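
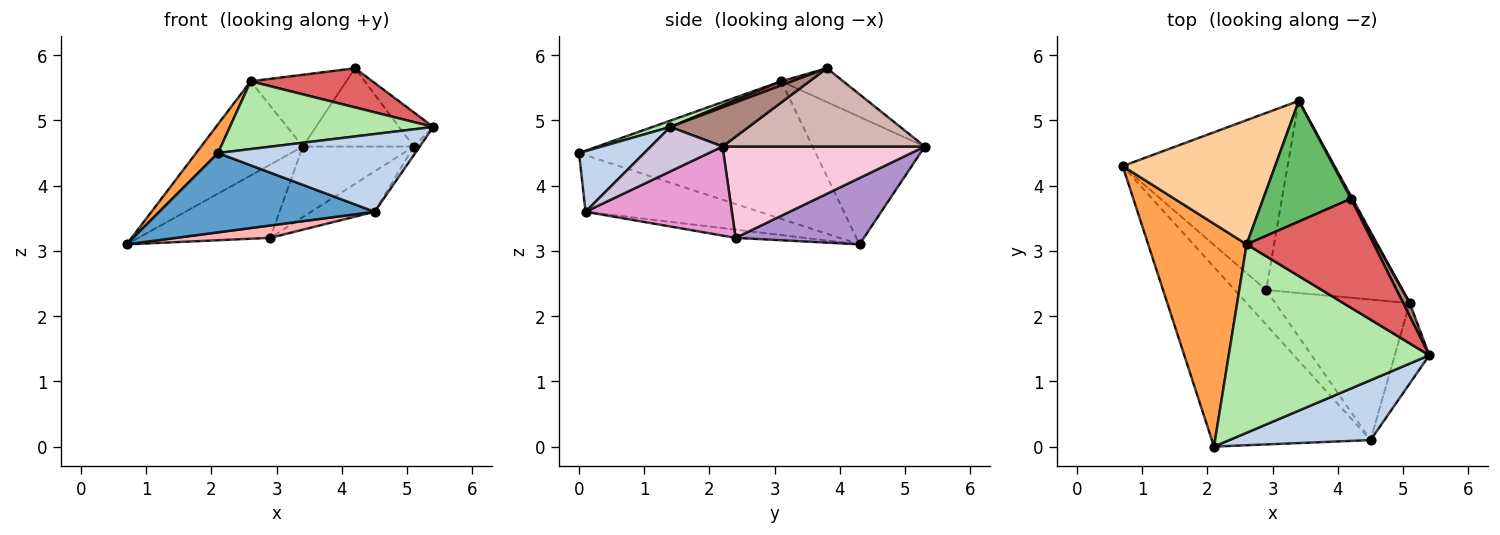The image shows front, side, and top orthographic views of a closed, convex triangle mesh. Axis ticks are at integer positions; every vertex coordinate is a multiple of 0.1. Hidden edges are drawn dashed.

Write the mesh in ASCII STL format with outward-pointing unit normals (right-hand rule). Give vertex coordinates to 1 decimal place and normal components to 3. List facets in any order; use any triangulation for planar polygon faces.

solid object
 facet normal -0.310 -0.384 -0.870
  outer loop
   vertex 4.5 0.1 3.6
   vertex 2.1 0.0 4.5
   vertex 0.7 4.3 3.1
  endloop
 endfacet
 facet normal 0.253 -0.766 0.591
  outer loop
   vertex 4.5 0.1 3.6
   vertex 5.4 1.4 4.9
   vertex 2.1 0.0 4.5
  endloop
 endfacet
 facet normal -0.811 -0.075 0.580
  outer loop
   vertex 2.6 3.1 5.6
   vertex 0.7 4.3 3.1
   vertex 2.1 0.0 4.5
  endloop
 endfacet
 facet normal -0.555 0.503 0.663
  outer loop
   vertex 2.6 3.1 5.6
   vertex 3.4 5.3 4.6
   vertex 0.7 4.3 3.1
  endloop
 endfacet
 facet normal -0.314 0.485 0.816
  outer loop
   vertex 2.6 3.1 5.6
   vertex 4.2 3.8 5.8
   vertex 3.4 5.3 4.6
  endloop
 endfacet
 facet normal 0.030 -0.339 0.941
  outer loop
   vertex 2.6 3.1 5.6
   vertex 2.1 0.0 4.5
   vertex 5.4 1.4 4.9
  endloop
 endfacet
 facet normal 0.030 -0.338 0.941
  outer loop
   vertex 2.6 3.1 5.6
   vertex 5.4 1.4 4.9
   vertex 4.2 3.8 5.8
  endloop
 endfacet
 facet normal -0.240 -0.326 -0.914
  outer loop
   vertex 2.9 2.4 3.2
   vertex 4.5 0.1 3.6
   vertex 0.7 4.3 3.1
  endloop
 endfacet
 facet normal 0.349 0.358 -0.866
  outer loop
   vertex 2.9 2.4 3.2
   vertex 0.7 4.3 3.1
   vertex 3.4 5.3 4.6
  endloop
 endfacet
 facet normal 0.788 0.066 -0.612
  outer loop
   vertex 5.1 2.2 4.6
   vertex 5.4 1.4 4.9
   vertex 4.5 0.1 3.6
  endloop
 endfacet
 facet normal 0.906 0.396 0.151
  outer loop
   vertex 5.1 2.2 4.6
   vertex 4.2 3.8 5.8
   vertex 5.4 1.4 4.9
  endloop
 endfacet
 facet normal 0.877 0.481 0.016
  outer loop
   vertex 5.1 2.2 4.6
   vertex 3.4 5.3 4.6
   vertex 4.2 3.8 5.8
  endloop
 endfacet
 facet normal 0.537 0.233 -0.811
  outer loop
   vertex 5.1 2.2 4.6
   vertex 4.5 0.1 3.6
   vertex 2.9 2.4 3.2
  endloop
 endfacet
 facet normal 0.532 0.292 -0.795
  outer loop
   vertex 5.1 2.2 4.6
   vertex 2.9 2.4 3.2
   vertex 3.4 5.3 4.6
  endloop
 endfacet
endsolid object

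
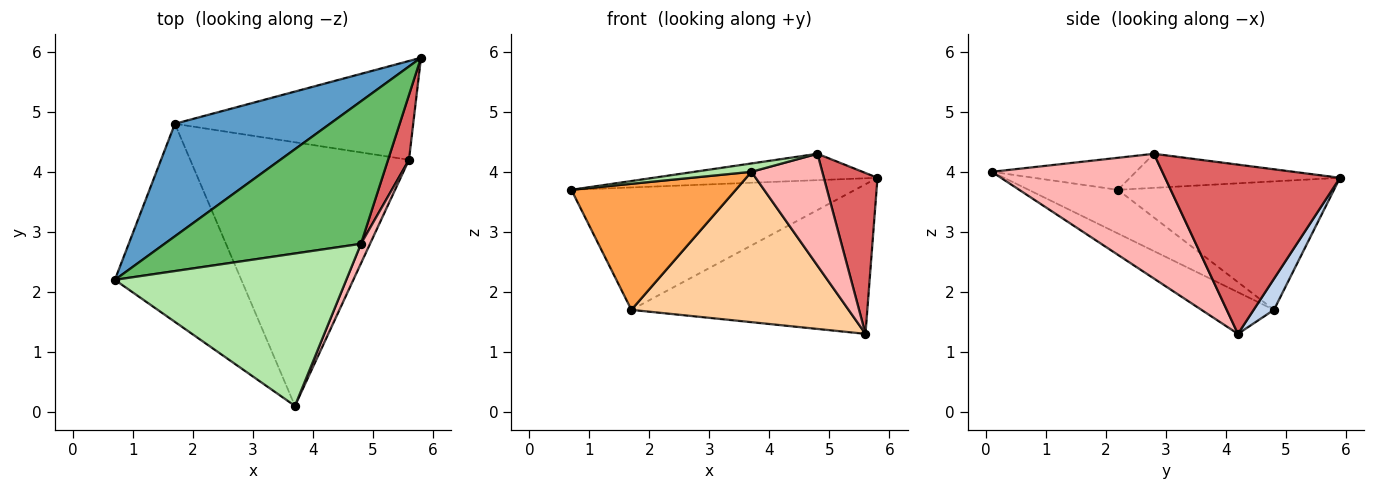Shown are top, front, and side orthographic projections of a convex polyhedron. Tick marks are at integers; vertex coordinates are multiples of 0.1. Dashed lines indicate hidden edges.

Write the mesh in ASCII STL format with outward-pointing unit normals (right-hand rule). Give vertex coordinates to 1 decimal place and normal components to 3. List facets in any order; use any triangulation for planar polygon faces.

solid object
 facet normal -0.489 0.642 0.590
  outer loop
   vertex 1.7 4.8 1.7
   vertex 0.7 2.2 3.7
   vertex 5.8 5.9 3.9
  endloop
 endfacet
 facet normal 0.072 0.832 -0.550
  outer loop
   vertex 1.7 4.8 1.7
   vertex 5.8 5.9 3.9
   vertex 5.6 4.2 1.3
  endloop
 endfacet
 facet normal -0.280 -0.515 -0.810
  outer loop
   vertex 1.7 4.8 1.7
   vertex 3.7 0.1 4.0
   vertex 0.7 2.2 3.7
  endloop
 endfacet
 facet normal -0.163 -0.489 -0.857
  outer loop
   vertex 1.7 4.8 1.7
   vertex 5.6 4.2 1.3
   vertex 3.7 0.1 4.0
  endloop
 endfacet
 facet normal -0.168 0.179 0.969
  outer loop
   vertex 4.8 2.8 4.3
   vertex 5.8 5.9 3.9
   vertex 0.7 2.2 3.7
  endloop
 endfacet
 facet normal -0.137 -0.054 0.989
  outer loop
   vertex 4.8 2.8 4.3
   vertex 0.7 2.2 3.7
   vertex 3.7 0.1 4.0
  endloop
 endfacet
 facet normal 0.949 -0.291 0.117
  outer loop
   vertex 4.8 2.8 4.3
   vertex 5.6 4.2 1.3
   vertex 5.8 5.9 3.9
  endloop
 endfacet
 facet normal 0.921 -0.383 0.067
  outer loop
   vertex 4.8 2.8 4.3
   vertex 3.7 0.1 4.0
   vertex 5.6 4.2 1.3
  endloop
 endfacet
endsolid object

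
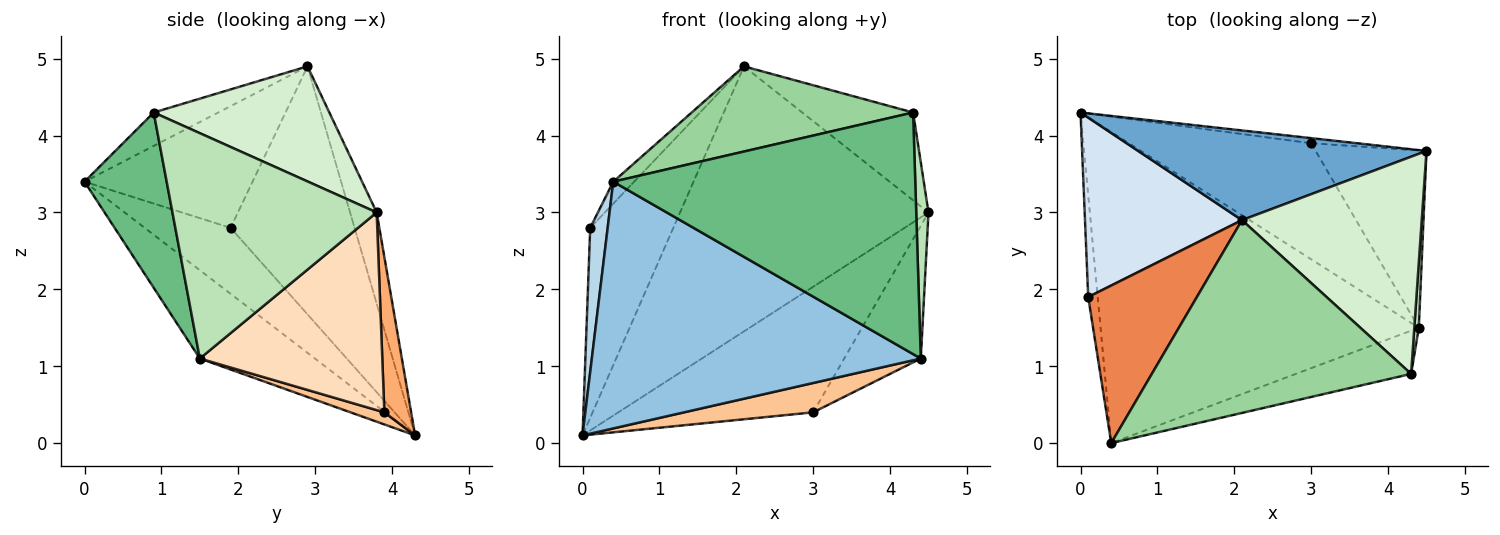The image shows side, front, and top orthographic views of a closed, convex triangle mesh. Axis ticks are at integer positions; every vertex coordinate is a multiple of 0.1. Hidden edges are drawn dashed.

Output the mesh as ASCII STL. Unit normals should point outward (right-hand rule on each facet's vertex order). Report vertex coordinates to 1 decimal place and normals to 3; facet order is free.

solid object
 facet normal -0.101 0.942 0.319
  outer loop
   vertex 2.1 2.9 4.9
   vertex 4.5 3.8 3.0
   vertex 0.0 4.3 0.1
  endloop
 endfacet
 facet normal -0.212 -0.607 -0.766
  outer loop
   vertex 4.4 1.5 1.1
   vertex 0.4 0.0 3.4
   vertex 0.0 4.3 0.1
  endloop
 endfacet
 facet normal -0.970 -0.197 -0.139
  outer loop
   vertex 0.1 1.9 2.8
   vertex 0.0 4.3 0.1
   vertex 0.4 0.0 3.4
  endloop
 endfacet
 facet normal -0.735 0.493 0.465
  outer loop
   vertex 0.1 1.9 2.8
   vertex 2.1 2.9 4.9
   vertex 0.0 4.3 0.1
  endloop
 endfacet
 facet normal -0.743 0.092 0.663
  outer loop
   vertex 0.1 1.9 2.8
   vertex 0.4 0.0 3.4
   vertex 2.1 2.9 4.9
  endloop
 endfacet
 facet normal 0.136 0.990 -0.040
  outer loop
   vertex 3.0 3.9 0.4
   vertex 0.0 4.3 0.1
   vertex 4.5 3.8 3.0
  endloop
 endfacet
 facet normal 0.064 -0.245 -0.967
  outer loop
   vertex 3.0 3.9 0.4
   vertex 4.4 1.5 1.1
   vertex 0.0 4.3 0.1
  endloop
 endfacet
 facet normal 0.819 0.344 -0.459
  outer loop
   vertex 3.0 3.9 0.4
   vertex 4.5 3.8 3.0
   vertex 4.4 1.5 1.1
  endloop
 endfacet
 facet normal 0.259 -0.951 -0.170
  outer loop
   vertex 4.3 0.9 4.3
   vertex 0.4 0.0 3.4
   vertex 4.4 1.5 1.1
  endloop
 endfacet
 facet normal -0.117 -0.401 0.908
  outer loop
   vertex 4.3 0.9 4.3
   vertex 2.1 2.9 4.9
   vertex 0.4 0.0 3.4
  endloop
 endfacet
 facet normal 0.998 -0.060 0.020
  outer loop
   vertex 4.3 0.9 4.3
   vertex 4.4 1.5 1.1
   vertex 4.5 3.8 3.0
  endloop
 endfacet
 facet normal 0.510 0.322 0.797
  outer loop
   vertex 4.3 0.9 4.3
   vertex 4.5 3.8 3.0
   vertex 2.1 2.9 4.9
  endloop
 endfacet
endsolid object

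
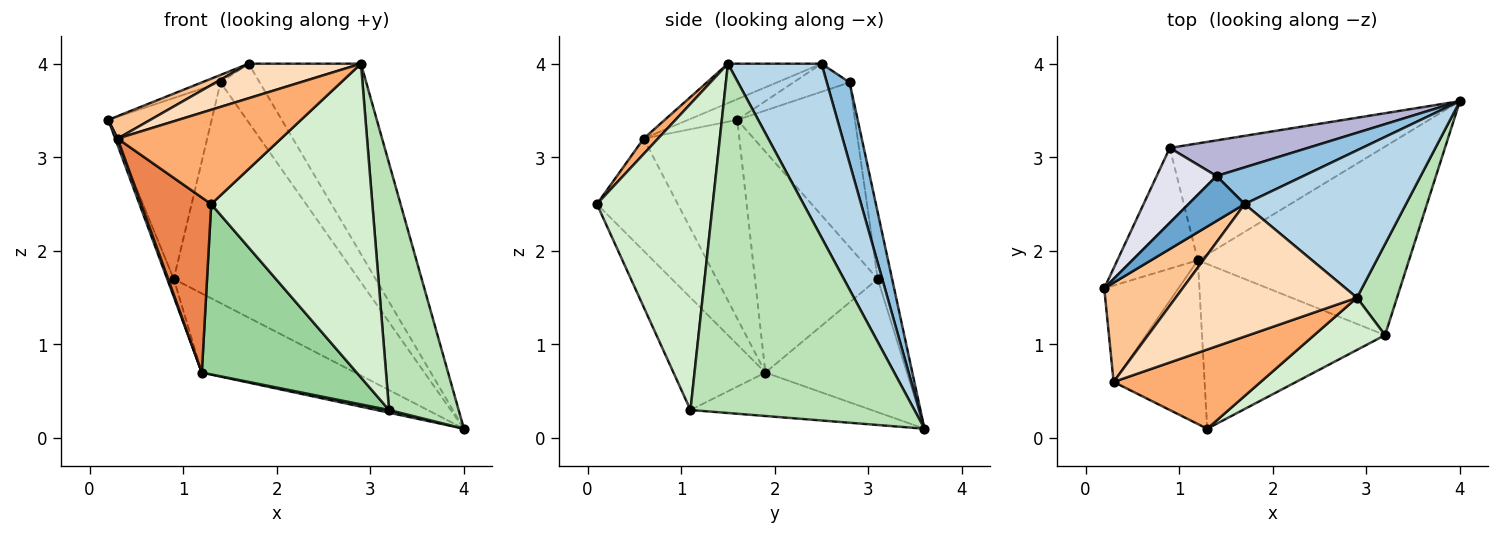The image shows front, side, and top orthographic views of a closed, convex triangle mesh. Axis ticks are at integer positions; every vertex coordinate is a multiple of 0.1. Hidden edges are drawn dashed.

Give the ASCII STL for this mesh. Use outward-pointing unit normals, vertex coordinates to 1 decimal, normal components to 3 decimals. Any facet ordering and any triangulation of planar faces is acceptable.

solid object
 facet normal -0.442 0.147 0.885
  outer loop
   vertex 1.4 2.8 3.8
   vertex 0.2 1.6 3.4
   vertex 1.7 2.5 4.0
  endloop
 endfacet
 facet normal 0.443 0.760 0.476
  outer loop
   vertex 1.4 2.8 3.8
   vertex 1.7 2.5 4.0
   vertex 4.0 3.6 0.1
  endloop
 endfacet
 facet normal 0.550 0.660 0.511
  outer loop
   vertex 2.9 1.5 4.0
   vertex 4.0 3.6 0.1
   vertex 1.7 2.5 4.0
  endloop
 endfacet
 facet normal -0.937 -0.024 -0.350
  outer loop
   vertex 0.3 0.6 3.2
   vertex 0.2 1.6 3.4
   vertex 1.2 1.9 0.7
  endloop
 endfacet
 facet normal -0.645 -0.558 -0.522
  outer loop
   vertex 0.3 0.6 3.2
   vertex 1.2 1.9 0.7
   vertex 1.3 0.1 2.5
  endloop
 endfacet
 facet normal 0.067 -0.764 0.642
  outer loop
   vertex 0.3 0.6 3.2
   vertex 1.3 0.1 2.5
   vertex 2.9 1.5 4.0
  endloop
 endfacet
 facet normal -0.249 -0.214 0.944
  outer loop
   vertex 0.3 0.6 3.2
   vertex 1.7 2.5 4.0
   vertex 0.2 1.6 3.4
  endloop
 endfacet
 facet normal -0.206 -0.247 0.947
  outer loop
   vertex 0.3 0.6 3.2
   vertex 2.9 1.5 4.0
   vertex 1.7 2.5 4.0
  endloop
 endfacet
 facet normal -0.201 -0.014 -0.979
  outer loop
   vertex 3.2 1.1 0.3
   vertex 1.2 1.9 0.7
   vertex 4.0 3.6 0.1
  endloop
 endfacet
 facet normal -0.392 -0.661 -0.639
  outer loop
   vertex 3.2 1.1 0.3
   vertex 1.3 0.1 2.5
   vertex 1.2 1.9 0.7
  endloop
 endfacet
 facet normal 0.949 -0.295 0.109
  outer loop
   vertex 3.2 1.1 0.3
   vertex 4.0 3.6 0.1
   vertex 2.9 1.5 4.0
  endloop
 endfacet
 facet normal 0.579 -0.805 0.134
  outer loop
   vertex 3.2 1.1 0.3
   vertex 2.9 1.5 4.0
   vertex 1.3 0.1 2.5
  endloop
 endfacet
 facet normal -0.460 0.498 -0.735
  outer loop
   vertex 0.9 3.1 1.7
   vertex 4.0 3.6 0.1
   vertex 1.2 1.9 0.7
  endloop
 endfacet
 facet normal -0.077 0.984 0.159
  outer loop
   vertex 0.9 3.1 1.7
   vertex 1.4 2.8 3.8
   vertex 4.0 3.6 0.1
  endloop
 endfacet
 facet normal -0.938 0.050 -0.342
  outer loop
   vertex 0.9 3.1 1.7
   vertex 1.2 1.9 0.7
   vertex 0.2 1.6 3.4
  endloop
 endfacet
 facet normal -0.725 0.637 0.263
  outer loop
   vertex 0.9 3.1 1.7
   vertex 0.2 1.6 3.4
   vertex 1.4 2.8 3.8
  endloop
 endfacet
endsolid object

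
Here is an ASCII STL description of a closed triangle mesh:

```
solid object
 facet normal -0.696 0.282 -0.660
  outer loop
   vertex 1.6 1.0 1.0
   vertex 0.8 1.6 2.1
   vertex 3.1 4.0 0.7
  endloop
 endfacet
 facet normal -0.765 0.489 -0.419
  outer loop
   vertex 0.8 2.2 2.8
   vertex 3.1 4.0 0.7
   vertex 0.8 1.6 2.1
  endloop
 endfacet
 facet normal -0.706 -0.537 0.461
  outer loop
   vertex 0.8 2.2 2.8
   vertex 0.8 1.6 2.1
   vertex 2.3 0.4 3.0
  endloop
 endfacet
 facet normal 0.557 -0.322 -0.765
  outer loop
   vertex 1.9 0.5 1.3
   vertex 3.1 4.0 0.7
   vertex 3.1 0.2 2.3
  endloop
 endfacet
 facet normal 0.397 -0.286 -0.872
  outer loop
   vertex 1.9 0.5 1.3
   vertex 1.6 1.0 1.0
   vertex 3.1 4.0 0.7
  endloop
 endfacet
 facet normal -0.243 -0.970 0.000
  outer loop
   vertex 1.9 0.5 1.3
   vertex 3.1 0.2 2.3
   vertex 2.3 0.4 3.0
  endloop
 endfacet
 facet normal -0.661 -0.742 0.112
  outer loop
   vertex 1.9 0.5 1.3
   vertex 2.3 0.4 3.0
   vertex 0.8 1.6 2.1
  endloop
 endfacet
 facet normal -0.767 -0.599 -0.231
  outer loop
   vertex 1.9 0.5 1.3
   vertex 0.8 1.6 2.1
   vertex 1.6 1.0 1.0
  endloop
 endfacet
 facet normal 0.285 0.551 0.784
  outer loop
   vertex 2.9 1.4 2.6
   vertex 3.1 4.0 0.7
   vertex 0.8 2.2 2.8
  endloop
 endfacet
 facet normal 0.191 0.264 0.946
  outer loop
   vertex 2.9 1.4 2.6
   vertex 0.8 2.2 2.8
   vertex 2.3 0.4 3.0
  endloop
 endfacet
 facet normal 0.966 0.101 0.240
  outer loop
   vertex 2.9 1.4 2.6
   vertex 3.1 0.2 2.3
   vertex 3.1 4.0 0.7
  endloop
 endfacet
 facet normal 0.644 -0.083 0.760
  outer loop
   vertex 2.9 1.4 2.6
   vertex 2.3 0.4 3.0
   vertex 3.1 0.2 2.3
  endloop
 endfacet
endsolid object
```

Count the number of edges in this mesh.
18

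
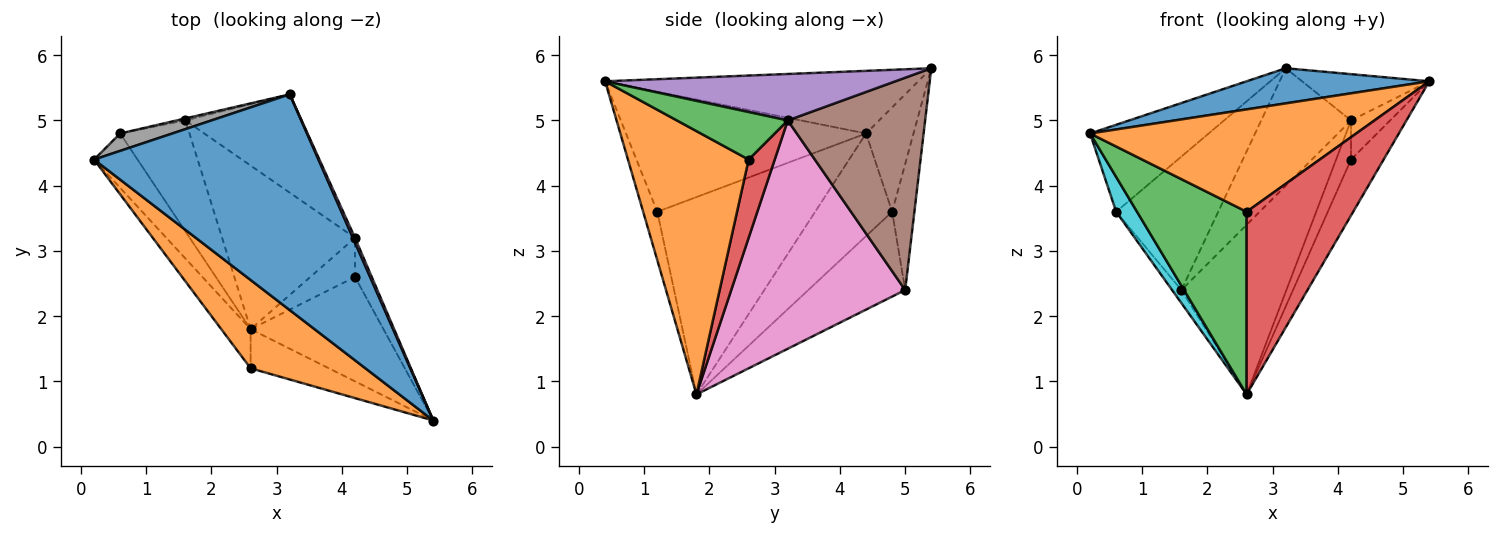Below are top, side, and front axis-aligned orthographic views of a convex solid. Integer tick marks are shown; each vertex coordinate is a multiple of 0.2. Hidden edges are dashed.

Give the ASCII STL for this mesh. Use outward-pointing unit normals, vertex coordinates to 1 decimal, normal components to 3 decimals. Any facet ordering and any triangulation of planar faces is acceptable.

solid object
 facet normal -0.266 -0.155 0.952
  outer loop
   vertex 3.2 5.4 5.8
   vertex 0.2 4.4 4.8
   vertex 5.4 0.4 5.6
  endloop
 endfacet
 facet normal -0.564 -0.625 0.539
  outer loop
   vertex 2.6 1.2 3.6
   vertex 5.4 0.4 5.6
   vertex 0.2 4.4 4.8
  endloop
 endfacet
 facet normal -0.815 -0.566 -0.121
  outer loop
   vertex 2.6 1.2 3.6
   vertex 0.2 4.4 4.8
   vertex 2.6 1.8 0.8
  endloop
 endfacet
 facet normal -0.129 -0.970 -0.208
  outer loop
   vertex 2.6 1.2 3.6
   vertex 2.6 1.8 0.8
   vertex 5.4 0.4 5.6
  endloop
 endfacet
 facet normal 0.915 0.401 0.041
  outer loop
   vertex 4.2 3.2 5.0
   vertex 3.2 5.4 5.8
   vertex 5.4 0.4 5.6
  endloop
 endfacet
 facet normal 0.761 0.497 -0.417
  outer loop
   vertex 4.2 3.2 5.0
   vertex 1.6 5.0 2.4
   vertex 3.2 5.4 5.8
  endloop
 endfacet
 facet normal 0.766 0.462 -0.446
  outer loop
   vertex 4.2 3.2 5.0
   vertex 2.6 1.8 0.8
   vertex 1.6 5.0 2.4
  endloop
 endfacet
 facet normal -0.365 0.913 0.183
  outer loop
   vertex 0.6 4.8 3.6
   vertex 0.2 4.4 4.8
   vertex 3.2 5.4 5.8
  endloop
 endfacet
 facet normal -0.213 0.977 -0.015
  outer loop
   vertex 0.6 4.8 3.6
   vertex 3.2 5.4 5.8
   vertex 1.6 5.0 2.4
  endloop
 endfacet
 facet normal -0.893 -0.242 -0.379
  outer loop
   vertex 0.6 4.8 3.6
   vertex 2.6 1.8 0.8
   vertex 0.2 4.4 4.8
  endloop
 endfacet
 facet normal -0.772 0.074 -0.631
  outer loop
   vertex 0.6 4.8 3.6
   vertex 1.6 5.0 2.4
   vertex 2.6 1.8 0.8
  endloop
 endfacet
 facet normal 0.868 0.235 -0.438
  outer loop
   vertex 4.2 2.6 4.4
   vertex 5.4 0.4 5.6
   vertex 2.6 1.8 0.8
  endloop
 endfacet
 facet normal 0.895 0.316 -0.316
  outer loop
   vertex 4.2 2.6 4.4
   vertex 4.2 3.2 5.0
   vertex 5.4 0.4 5.6
  endloop
 endfacet
 facet normal 0.778 0.444 -0.444
  outer loop
   vertex 4.2 2.6 4.4
   vertex 2.6 1.8 0.8
   vertex 4.2 3.2 5.0
  endloop
 endfacet
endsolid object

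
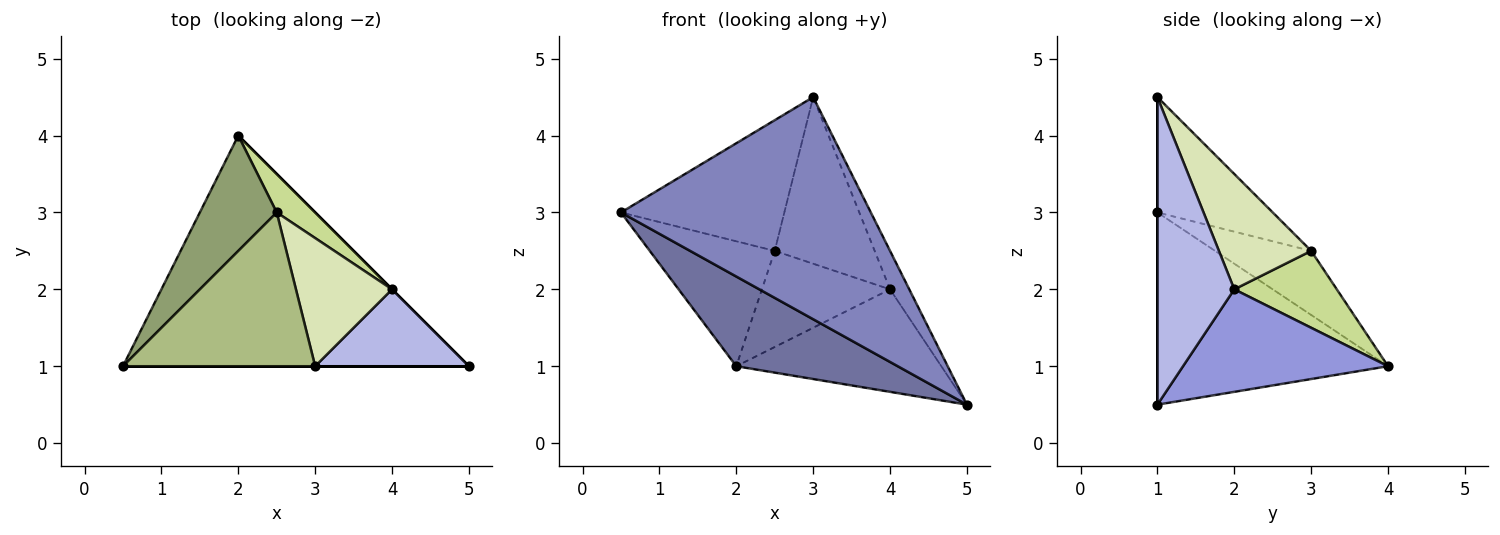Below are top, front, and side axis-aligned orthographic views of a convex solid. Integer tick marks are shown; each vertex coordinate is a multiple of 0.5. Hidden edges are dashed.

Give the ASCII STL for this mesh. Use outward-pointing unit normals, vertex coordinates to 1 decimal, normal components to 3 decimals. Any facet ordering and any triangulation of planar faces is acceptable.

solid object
 facet normal -0.460 -0.322 -0.828
  outer loop
   vertex 2.0 4.0 1.0
   vertex 5.0 1.0 0.5
   vertex 0.5 1.0 3.0
  endloop
 endfacet
 facet normal 0.000 -1.000 0.000
  outer loop
   vertex 3.0 1.0 4.5
   vertex 0.5 1.0 3.0
   vertex 5.0 1.0 0.5
  endloop
 endfacet
 facet normal 0.707 0.707 0.000
  outer loop
   vertex 4.0 2.0 2.0
   vertex 5.0 1.0 0.5
   vertex 2.0 4.0 1.0
  endloop
 endfacet
 facet normal 0.873 0.218 0.436
  outer loop
   vertex 4.0 2.0 2.0
   vertex 3.0 1.0 4.5
   vertex 5.0 1.0 0.5
  endloop
 endfacet
 facet normal -0.492 0.640 0.590
  outer loop
   vertex 2.5 3.0 2.5
   vertex 2.0 4.0 1.0
   vertex 0.5 1.0 3.0
  endloop
 endfacet
 facet normal -0.416 0.589 0.693
  outer loop
   vertex 2.5 3.0 2.5
   vertex 0.5 1.0 3.0
   vertex 3.0 1.0 4.5
  endloop
 endfacet
 facet normal 0.596 0.745 0.298
  outer loop
   vertex 2.5 3.0 2.5
   vertex 4.0 2.0 2.0
   vertex 2.0 4.0 1.0
  endloop
 endfacet
 facet normal 0.590 0.640 0.492
  outer loop
   vertex 2.5 3.0 2.5
   vertex 3.0 1.0 4.5
   vertex 4.0 2.0 2.0
  endloop
 endfacet
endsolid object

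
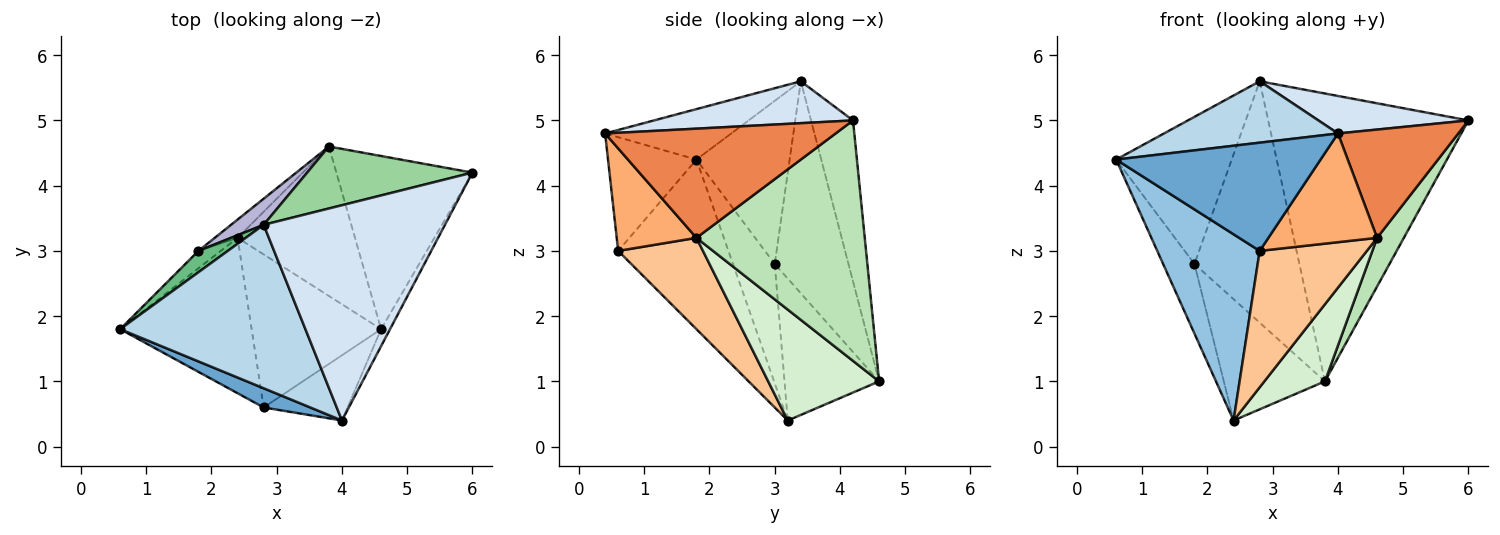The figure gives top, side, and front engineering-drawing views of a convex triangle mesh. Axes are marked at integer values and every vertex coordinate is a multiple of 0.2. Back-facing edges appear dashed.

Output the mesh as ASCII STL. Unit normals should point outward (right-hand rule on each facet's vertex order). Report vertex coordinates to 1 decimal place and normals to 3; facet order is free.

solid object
 facet normal -0.392 -0.906 0.161
  outer loop
   vertex 2.8 0.6 3.0
   vertex 4.0 0.4 4.8
   vertex 0.6 1.8 4.4
  endloop
 endfacet
 facet normal -0.637 -0.592 -0.494
  outer loop
   vertex 2.8 0.6 3.0
   vertex 0.6 1.8 4.4
   vertex 2.4 3.2 0.4
  endloop
 endfacet
 facet normal -0.247 -0.341 0.907
  outer loop
   vertex 2.8 3.4 5.6
   vertex 0.6 1.8 4.4
   vertex 4.0 0.4 4.8
  endloop
 endfacet
 facet normal 0.222 -0.167 0.961
  outer loop
   vertex 2.8 3.4 5.6
   vertex 4.0 0.4 4.8
   vertex 6.0 4.2 5.0
  endloop
 endfacet
 facet normal 0.884 -0.462 -0.072
  outer loop
   vertex 4.6 1.8 3.2
   vertex 6.0 4.2 5.0
   vertex 4.0 0.4 4.8
  endloop
 endfacet
 facet normal 0.532 -0.726 -0.436
  outer loop
   vertex 4.6 1.8 3.2
   vertex 4.0 0.4 4.8
   vertex 2.8 0.6 3.0
  endloop
 endfacet
 facet normal 0.466 -0.589 -0.660
  outer loop
   vertex 4.6 1.8 3.2
   vertex 2.8 0.6 3.0
   vertex 2.4 3.2 0.4
  endloop
 endfacet
 facet normal -0.791 0.593 -0.148
  outer loop
   vertex 1.8 3.0 2.8
   vertex 2.4 3.2 0.4
   vertex 0.6 1.8 4.4
  endloop
 endfacet
 facet normal -0.624 0.773 0.112
  outer loop
   vertex 1.8 3.0 2.8
   vertex 0.6 1.8 4.4
   vertex 2.8 3.4 5.6
  endloop
 endfacet
 facet normal -0.201 0.958 0.206
  outer loop
   vertex 3.8 4.6 1.0
   vertex 2.8 3.4 5.6
   vertex 6.0 4.2 5.0
  endloop
 endfacet
 facet normal 0.862 -0.137 -0.488
  outer loop
   vertex 3.8 4.6 1.0
   vertex 6.0 4.2 5.0
   vertex 4.6 1.8 3.2
  endloop
 endfacet
 facet normal 0.643 -0.351 -0.681
  outer loop
   vertex 3.8 4.6 1.0
   vertex 4.6 1.8 3.2
   vertex 2.4 3.2 0.4
  endloop
 endfacet
 facet normal -0.679 0.726 -0.109
  outer loop
   vertex 3.8 4.6 1.0
   vertex 2.4 3.2 0.4
   vertex 1.8 3.0 2.8
  endloop
 endfacet
 facet normal -0.573 0.815 0.088
  outer loop
   vertex 3.8 4.6 1.0
   vertex 1.8 3.0 2.8
   vertex 2.8 3.4 5.6
  endloop
 endfacet
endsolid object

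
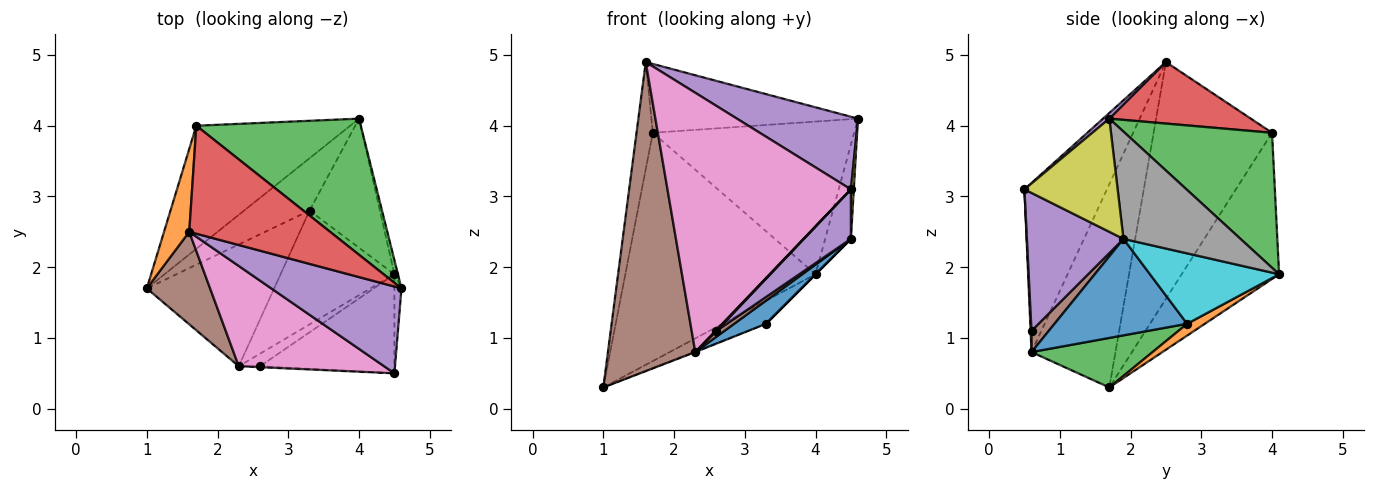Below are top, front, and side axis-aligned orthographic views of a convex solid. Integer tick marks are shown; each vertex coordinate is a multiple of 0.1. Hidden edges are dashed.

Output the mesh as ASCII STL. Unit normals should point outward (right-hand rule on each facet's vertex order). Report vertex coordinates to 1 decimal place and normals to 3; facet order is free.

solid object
 facet normal -0.411 0.802 -0.433
  outer loop
   vertex 1.7 4.0 3.9
   vertex 4.0 4.1 1.9
   vertex 1.0 1.7 0.3
  endloop
 endfacet
 facet normal -0.985 0.136 0.105
  outer loop
   vertex 1.7 4.0 3.9
   vertex 1.0 1.7 0.3
   vertex 1.6 2.5 4.9
  endloop
 endfacet
 facet normal 0.479 0.655 0.584
  outer loop
   vertex 1.7 4.0 3.9
   vertex 4.6 1.7 4.1
   vertex 4.0 4.1 1.9
  endloop
 endfacet
 facet normal 0.346 0.504 0.791
  outer loop
   vertex 1.7 4.0 3.9
   vertex 1.6 2.5 4.9
   vertex 4.6 1.7 4.1
  endloop
 endfacet
 facet normal 0.033 -0.641 0.766
  outer loop
   vertex 4.5 0.5 3.1
   vertex 4.6 1.7 4.1
   vertex 1.6 2.5 4.9
  endloop
 endfacet
 facet normal -0.677 -0.705 0.211
  outer loop
   vertex 2.3 0.6 0.8
   vertex 1.6 2.5 4.9
   vertex 1.0 1.7 0.3
  endloop
 endfacet
 facet normal -0.387 -0.860 0.333
  outer loop
   vertex 2.3 0.6 0.8
   vertex 4.5 0.5 3.1
   vertex 1.6 2.5 4.9
  endloop
 endfacet
 facet normal 0.976 0.215 -0.032
  outer loop
   vertex 4.5 1.9 2.4
   vertex 4.0 4.1 1.9
   vertex 4.6 1.7 4.1
  endloop
 endfacet
 facet normal 0.998 -0.031 -0.062
  outer loop
   vertex 4.5 1.9 2.4
   vertex 4.6 1.7 4.1
   vertex 4.5 0.5 3.1
  endloop
 endfacet
 facet normal 0.707 0.000 -0.707
  outer loop
   vertex 3.3 2.8 1.2
   vertex 4.0 4.1 1.9
   vertex 4.5 1.9 2.4
  endloop
 endfacet
 facet normal 0.639 -0.153 -0.754
  outer loop
   vertex 3.3 2.8 1.2
   vertex 4.5 1.9 2.4
   vertex 2.3 0.6 0.8
  endloop
 endfacet
 facet normal 0.163 0.398 -0.903
  outer loop
   vertex 3.3 2.8 1.2
   vertex 1.0 1.7 0.3
   vertex 4.0 4.1 1.9
  endloop
 endfacet
 facet normal 0.362 0.005 -0.932
  outer loop
   vertex 3.3 2.8 1.2
   vertex 2.3 0.6 0.8
   vertex 1.0 1.7 0.3
  endloop
 endfacet
 facet normal 0.577 -0.577 -0.577
  outer loop
   vertex 2.6 0.6 1.1
   vertex 4.5 0.5 3.1
   vertex 2.3 0.6 0.8
  endloop
 endfacet
 facet normal 0.676 -0.329 -0.659
  outer loop
   vertex 2.6 0.6 1.1
   vertex 4.5 1.9 2.4
   vertex 4.5 0.5 3.1
  endloop
 endfacet
 facet normal 0.672 -0.310 -0.672
  outer loop
   vertex 2.6 0.6 1.1
   vertex 2.3 0.6 0.8
   vertex 4.5 1.9 2.4
  endloop
 endfacet
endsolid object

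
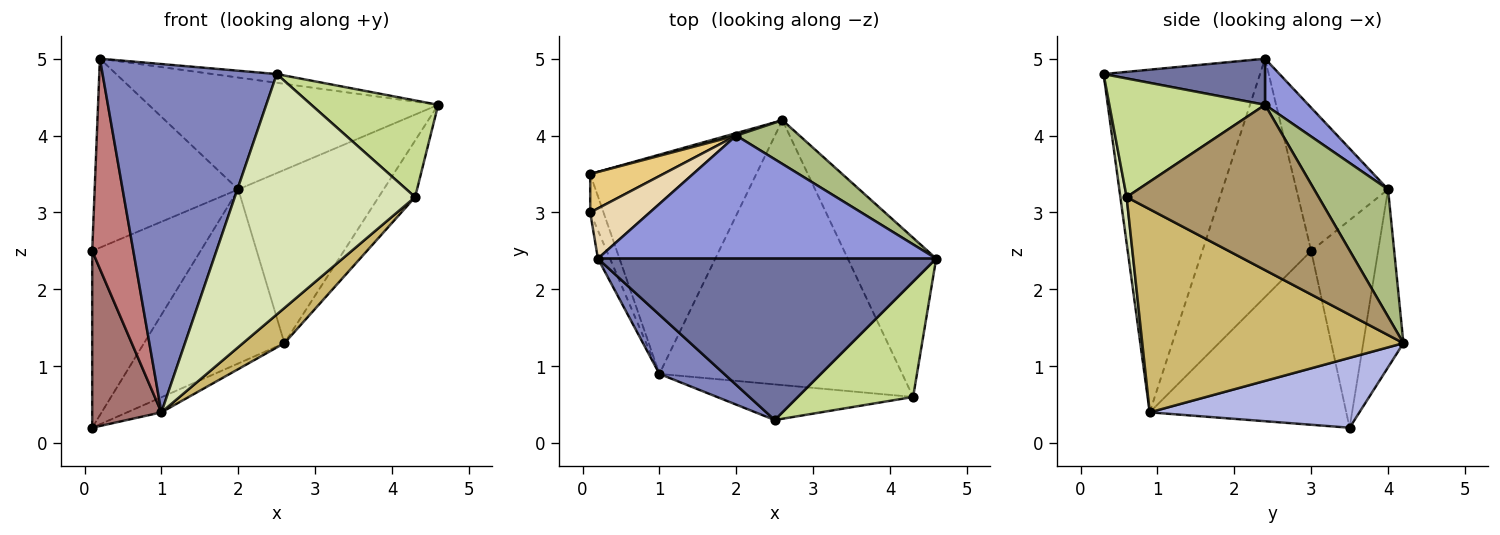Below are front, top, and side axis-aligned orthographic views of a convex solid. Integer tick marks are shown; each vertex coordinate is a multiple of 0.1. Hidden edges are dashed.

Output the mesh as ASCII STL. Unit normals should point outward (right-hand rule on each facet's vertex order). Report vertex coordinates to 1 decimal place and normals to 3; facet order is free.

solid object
 facet normal 0.135 0.054 0.989
  outer loop
   vertex 0.2 2.4 5.0
   vertex 2.5 0.3 4.8
   vertex 4.6 2.4 4.4
  endloop
 endfacet
 facet normal -0.663 -0.738 0.125
  outer loop
   vertex 1.0 0.9 0.4
   vertex 2.5 0.3 4.8
   vertex 0.2 2.4 5.0
  endloop
 endfacet
 facet normal 0.100 0.669 0.736
  outer loop
   vertex 2.0 4.0 3.3
   vertex 0.2 2.4 5.0
   vertex 4.6 2.4 4.4
  endloop
 endfacet
 facet normal 0.387 0.063 -0.920
  outer loop
   vertex 2.6 4.2 1.3
   vertex 1.0 0.9 0.4
   vertex 0.1 3.5 0.2
  endloop
 endfacet
 facet normal -0.275 0.961 0.014
  outer loop
   vertex 2.6 4.2 1.3
   vertex 0.1 3.5 0.2
   vertex 2.0 4.0 3.3
  endloop
 endfacet
 facet normal 0.442 0.870 0.220
  outer loop
   vertex 2.6 4.2 1.3
   vertex 2.0 4.0 3.3
   vertex 4.6 2.4 4.4
  endloop
 endfacet
 facet normal 0.619 -0.504 0.602
  outer loop
   vertex 4.3 0.6 3.2
   vertex 4.6 2.4 4.4
   vertex 2.5 0.3 4.8
  endloop
 endfacet
 facet normal 0.034 -0.989 -0.147
  outer loop
   vertex 4.3 0.6 3.2
   vertex 2.5 0.3 4.8
   vertex 1.0 0.9 0.4
  endloop
 endfacet
 facet normal 0.870 0.165 -0.465
  outer loop
   vertex 4.3 0.6 3.2
   vertex 2.6 4.2 1.3
   vertex 4.6 2.4 4.4
  endloop
 endfacet
 facet normal 0.638 -0.101 -0.763
  outer loop
   vertex 4.3 0.6 3.2
   vertex 1.0 0.9 0.4
   vertex 2.6 4.2 1.3
  endloop
 endfacet
 facet normal -0.517 0.837 0.182
  outer loop
   vertex 0.1 3.0 2.5
   vertex 2.0 4.0 3.3
   vertex 0.1 3.5 0.2
  endloop
 endfacet
 facet normal -0.525 0.823 0.218
  outer loop
   vertex 0.1 3.0 2.5
   vertex 0.2 2.4 5.0
   vertex 2.0 4.0 3.3
  endloop
 endfacet
 facet normal -0.941 -0.331 -0.072
  outer loop
   vertex 0.1 3.0 2.5
   vertex 0.1 3.5 0.2
   vertex 1.0 0.9 0.4
  endloop
 endfacet
 facet normal -0.934 -0.353 -0.047
  outer loop
   vertex 0.1 3.0 2.5
   vertex 1.0 0.9 0.4
   vertex 0.2 2.4 5.0
  endloop
 endfacet
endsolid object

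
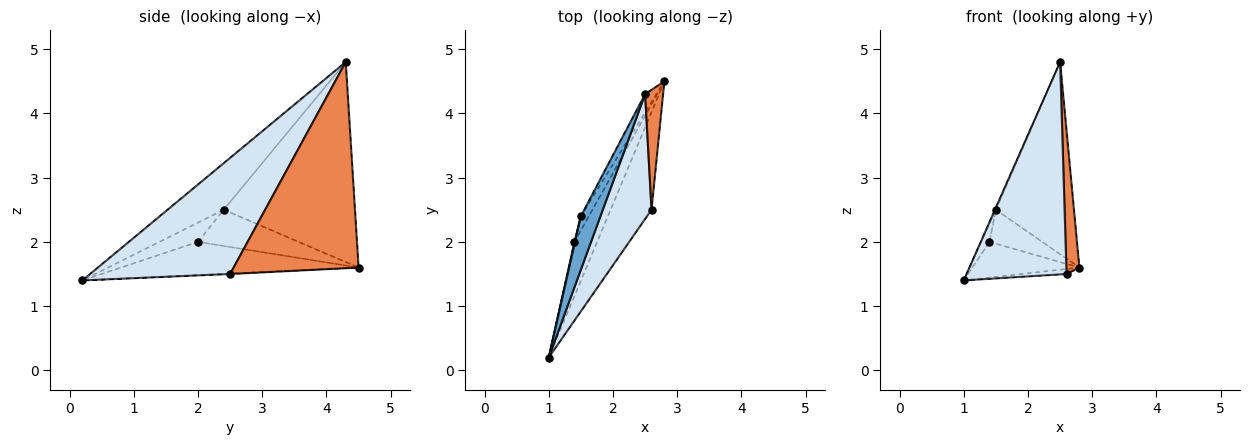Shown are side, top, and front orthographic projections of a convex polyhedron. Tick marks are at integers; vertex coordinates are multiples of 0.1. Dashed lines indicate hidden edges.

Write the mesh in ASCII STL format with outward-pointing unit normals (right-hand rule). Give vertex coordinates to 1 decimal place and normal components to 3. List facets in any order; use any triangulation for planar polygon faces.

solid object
 facet normal -0.922 0.016 0.388
  outer loop
   vertex 1.5 2.4 2.5
   vertex 1.0 0.2 1.4
   vertex 2.5 4.3 4.8
  endloop
 endfacet
 facet normal -0.858 0.511 -0.049
  outer loop
   vertex 1.5 2.4 2.5
   vertex 2.5 4.3 4.8
   vertex 2.8 4.5 1.6
  endloop
 endfacet
 facet normal -0.011 0.051 -0.999
  outer loop
   vertex 2.6 2.5 1.5
   vertex 1.0 0.2 1.4
   vertex 2.8 4.5 1.6
  endloop
 endfacet
 facet normal 0.770 -0.550 0.323
  outer loop
   vertex 2.6 2.5 1.5
   vertex 2.5 4.3 4.8
   vertex 1.0 0.2 1.4
  endloop
 endfacet
 facet normal 0.991 -0.103 0.086
  outer loop
   vertex 2.6 2.5 1.5
   vertex 2.8 4.5 1.6
   vertex 2.5 4.3 4.8
  endloop
 endfacet
 facet normal -0.773 0.348 -0.530
  outer loop
   vertex 1.4 2.0 2.0
   vertex 2.8 4.5 1.6
   vertex 1.0 0.2 1.4
  endloop
 endfacet
 facet normal -0.978 0.207 0.030
  outer loop
   vertex 1.4 2.0 2.0
   vertex 1.0 0.2 1.4
   vertex 1.5 2.4 2.5
  endloop
 endfacet
 facet normal -0.869 0.456 -0.191
  outer loop
   vertex 1.4 2.0 2.0
   vertex 1.5 2.4 2.5
   vertex 2.8 4.5 1.6
  endloop
 endfacet
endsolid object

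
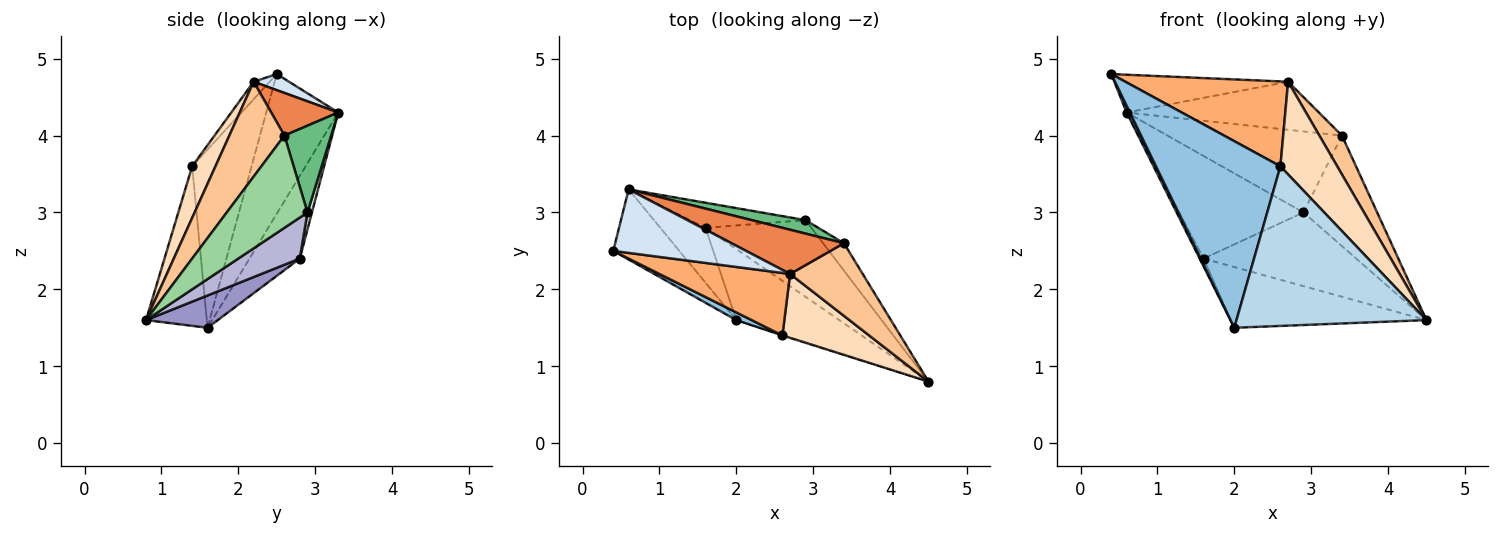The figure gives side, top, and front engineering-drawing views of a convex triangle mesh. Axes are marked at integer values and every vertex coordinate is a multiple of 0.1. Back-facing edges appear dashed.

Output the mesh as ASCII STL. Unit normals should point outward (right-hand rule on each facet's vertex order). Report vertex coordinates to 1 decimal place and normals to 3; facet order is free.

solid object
 facet normal -0.903 -0.041 -0.427
  outer loop
   vertex 2.0 1.6 1.5
   vertex 0.4 2.5 4.8
   vertex 0.6 3.3 4.3
  endloop
 endfacet
 facet normal -0.431 -0.902 0.037
  outer loop
   vertex 2.6 1.4 3.6
   vertex 0.4 2.5 4.8
   vertex 2.0 1.6 1.5
  endloop
 endfacet
 facet normal -0.305 -0.952 -0.004
  outer loop
   vertex 2.6 1.4 3.6
   vertex 2.0 1.6 1.5
   vertex 4.5 0.8 1.6
  endloop
 endfacet
 facet normal 0.103 0.508 0.855
  outer loop
   vertex 2.7 2.2 4.7
   vertex 0.6 3.3 4.3
   vertex 0.4 2.5 4.8
  endloop
 endfacet
 facet normal 0.248 0.713 0.656
  outer loop
   vertex 2.7 2.2 4.7
   vertex 3.4 2.6 4.0
   vertex 0.6 3.3 4.3
  endloop
 endfacet
 facet normal -0.079 -0.803 0.591
  outer loop
   vertex 2.7 2.2 4.7
   vertex 0.4 2.5 4.8
   vertex 2.6 1.4 3.6
  endloop
 endfacet
 facet normal 0.755 -0.309 0.578
  outer loop
   vertex 2.7 2.2 4.7
   vertex 4.5 0.8 1.6
   vertex 3.4 2.6 4.0
  endloop
 endfacet
 facet normal 0.320 -0.780 0.538
  outer loop
   vertex 2.7 2.2 4.7
   vertex 2.6 1.4 3.6
   vertex 4.5 0.8 1.6
  endloop
 endfacet
 facet normal 0.255 0.954 0.158
  outer loop
   vertex 2.9 2.9 3.0
   vertex 0.6 3.3 4.3
   vertex 3.4 2.6 4.0
  endloop
 endfacet
 facet normal 0.729 0.665 -0.165
  outer loop
   vertex 2.9 2.9 3.0
   vertex 3.4 2.6 4.0
   vertex 4.5 0.8 1.6
  endloop
 endfacet
 facet normal -0.876 0.067 -0.478
  outer loop
   vertex 1.6 2.8 2.4
   vertex 2.0 1.6 1.5
   vertex 0.6 3.3 4.3
  endloop
 endfacet
 facet normal 0.035 0.971 -0.237
  outer loop
   vertex 1.6 2.8 2.4
   vertex 0.6 3.3 4.3
   vertex 2.9 2.9 3.0
  endloop
 endfacet
 facet normal 0.232 0.632 -0.740
  outer loop
   vertex 1.6 2.8 2.4
   vertex 4.5 0.8 1.6
   vertex 2.0 1.6 1.5
  endloop
 endfacet
 facet normal 0.269 0.668 -0.694
  outer loop
   vertex 1.6 2.8 2.4
   vertex 2.9 2.9 3.0
   vertex 4.5 0.8 1.6
  endloop
 endfacet
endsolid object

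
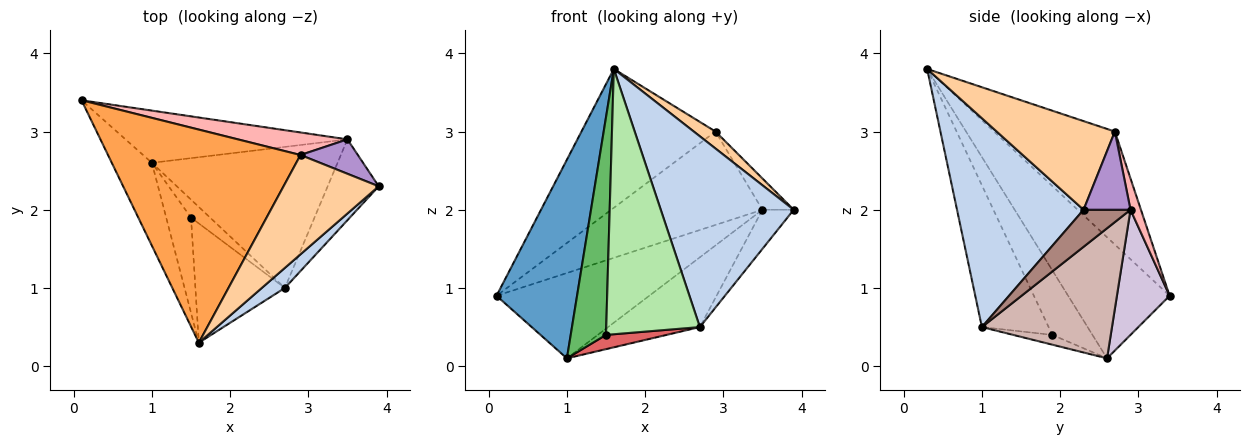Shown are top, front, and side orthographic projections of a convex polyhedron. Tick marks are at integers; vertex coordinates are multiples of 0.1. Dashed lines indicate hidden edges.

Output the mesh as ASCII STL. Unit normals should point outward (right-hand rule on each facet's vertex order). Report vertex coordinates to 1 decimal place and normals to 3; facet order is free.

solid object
 facet normal -0.758 -0.602 -0.251
  outer loop
   vertex 1.0 2.6 0.1
   vertex 1.6 0.3 3.8
   vertex 0.1 3.4 0.9
  endloop
 endfacet
 facet normal 0.687 -0.722 0.076
  outer loop
   vertex 2.7 1.0 0.5
   vertex 3.9 2.3 2.0
   vertex 1.6 0.3 3.8
  endloop
 endfacet
 facet normal -0.441 0.490 0.752
  outer loop
   vertex 2.9 2.7 3.0
   vertex 0.1 3.4 0.9
   vertex 1.6 0.3 3.8
  endloop
 endfacet
 facet normal 0.676 -0.124 0.726
  outer loop
   vertex 2.9 2.7 3.0
   vertex 1.6 0.3 3.8
   vertex 3.9 2.3 2.0
  endloop
 endfacet
 facet normal -0.722 -0.634 -0.277
  outer loop
   vertex 1.5 1.9 0.4
   vertex 1.6 0.3 3.8
   vertex 1.0 2.6 0.1
  endloop
 endfacet
 facet normal -0.545 -0.765 -0.344
  outer loop
   vertex 1.5 1.9 0.4
   vertex 2.7 1.0 0.5
   vertex 1.6 0.3 3.8
  endloop
 endfacet
 facet normal -0.373 -0.577 -0.726
  outer loop
   vertex 1.5 1.9 0.4
   vertex 1.0 2.6 0.1
   vertex 2.7 1.0 0.5
  endloop
 endfacet
 facet normal 0.067 0.970 0.234
  outer loop
   vertex 3.5 2.9 2.0
   vertex 0.1 3.4 0.9
   vertex 2.9 2.7 3.0
  endloop
 endfacet
 facet normal 0.710 0.474 0.521
  outer loop
   vertex 3.5 2.9 2.0
   vertex 2.9 2.7 3.0
   vertex 3.9 2.3 2.0
  endloop
 endfacet
 facet normal 0.282 0.818 -0.501
  outer loop
   vertex 3.5 2.9 2.0
   vertex 1.0 2.6 0.1
   vertex 0.1 3.4 0.9
  endloop
 endfacet
 facet normal 0.547 0.365 -0.754
  outer loop
   vertex 3.5 2.9 2.0
   vertex 3.9 2.3 2.0
   vertex 2.7 1.0 0.5
  endloop
 endfacet
 facet normal 0.532 0.375 -0.759
  outer loop
   vertex 3.5 2.9 2.0
   vertex 2.7 1.0 0.5
   vertex 1.0 2.6 0.1
  endloop
 endfacet
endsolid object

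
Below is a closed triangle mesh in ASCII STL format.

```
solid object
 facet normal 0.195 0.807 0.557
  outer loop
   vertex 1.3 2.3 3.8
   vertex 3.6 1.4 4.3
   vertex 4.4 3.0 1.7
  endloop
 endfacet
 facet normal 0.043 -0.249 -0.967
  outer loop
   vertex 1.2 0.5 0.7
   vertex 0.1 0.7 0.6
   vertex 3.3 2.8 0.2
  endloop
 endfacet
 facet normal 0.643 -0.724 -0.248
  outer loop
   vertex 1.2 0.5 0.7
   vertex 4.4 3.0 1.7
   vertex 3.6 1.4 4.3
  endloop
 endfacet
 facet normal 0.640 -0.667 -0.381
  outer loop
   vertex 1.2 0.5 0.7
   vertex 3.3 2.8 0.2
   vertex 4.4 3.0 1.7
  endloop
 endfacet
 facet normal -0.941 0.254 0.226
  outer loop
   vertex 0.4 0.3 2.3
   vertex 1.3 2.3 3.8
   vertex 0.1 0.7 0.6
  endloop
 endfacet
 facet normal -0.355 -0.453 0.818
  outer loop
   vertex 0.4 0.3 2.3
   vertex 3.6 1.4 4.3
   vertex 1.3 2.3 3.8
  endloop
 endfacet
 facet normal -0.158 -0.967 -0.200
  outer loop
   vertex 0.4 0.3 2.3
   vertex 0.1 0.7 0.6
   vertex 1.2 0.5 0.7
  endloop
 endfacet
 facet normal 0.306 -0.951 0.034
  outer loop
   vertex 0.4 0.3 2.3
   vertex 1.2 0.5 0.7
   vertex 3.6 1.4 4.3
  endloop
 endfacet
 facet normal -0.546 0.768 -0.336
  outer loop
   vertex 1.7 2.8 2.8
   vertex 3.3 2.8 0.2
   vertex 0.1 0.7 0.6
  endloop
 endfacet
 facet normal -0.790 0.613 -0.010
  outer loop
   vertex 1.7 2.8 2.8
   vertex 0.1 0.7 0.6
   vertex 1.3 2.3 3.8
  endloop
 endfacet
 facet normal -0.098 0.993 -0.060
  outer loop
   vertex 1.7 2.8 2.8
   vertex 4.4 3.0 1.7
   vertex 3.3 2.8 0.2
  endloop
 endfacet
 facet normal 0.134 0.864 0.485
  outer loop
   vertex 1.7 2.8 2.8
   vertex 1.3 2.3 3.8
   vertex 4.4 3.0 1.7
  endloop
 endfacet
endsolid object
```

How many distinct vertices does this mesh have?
8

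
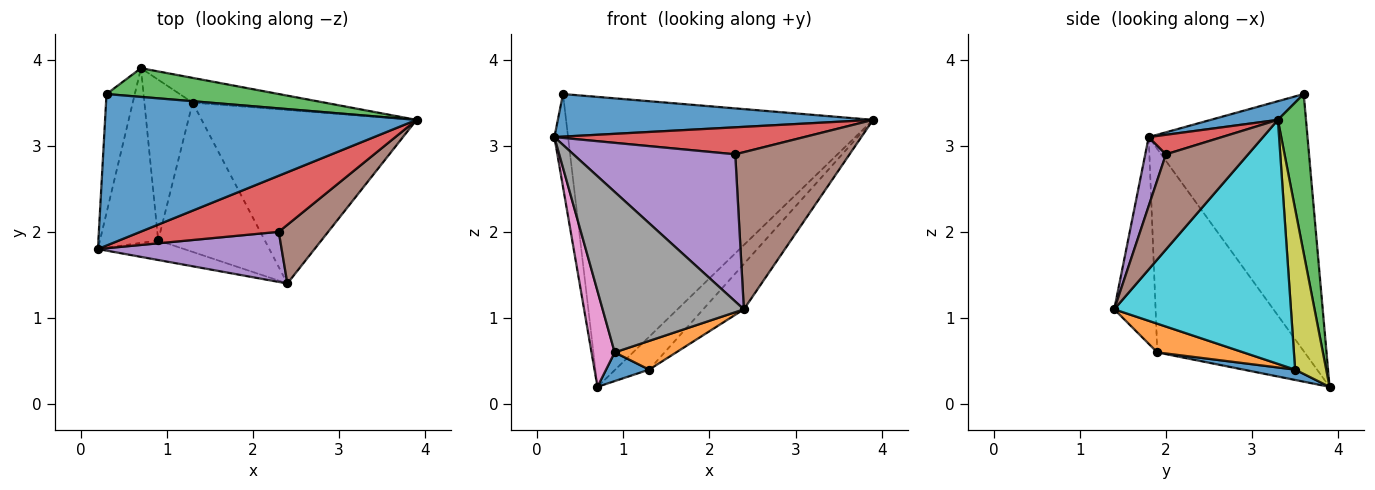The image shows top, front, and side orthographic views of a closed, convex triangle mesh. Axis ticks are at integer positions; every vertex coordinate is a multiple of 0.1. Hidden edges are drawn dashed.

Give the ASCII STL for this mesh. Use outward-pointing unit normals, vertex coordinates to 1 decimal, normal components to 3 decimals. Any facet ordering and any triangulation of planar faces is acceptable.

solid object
 facet normal 0.058 -0.270 0.961
  outer loop
   vertex 0.3 3.6 3.6
   vertex 0.2 1.8 3.1
   vertex 3.9 3.3 3.3
  endloop
 endfacet
 facet normal -0.990 0.085 -0.109
  outer loop
   vertex 0.3 3.6 3.6
   vertex 0.7 3.9 0.2
   vertex 0.2 1.8 3.1
  endloop
 endfacet
 facet normal 0.091 0.991 0.098
  outer loop
   vertex 0.3 3.6 3.6
   vertex 3.9 3.3 3.3
   vertex 0.7 3.9 0.2
  endloop
 endfacet
 facet normal 0.126 -0.430 0.894
  outer loop
   vertex 2.3 2.0 2.9
   vertex 3.9 3.3 3.3
   vertex 0.2 1.8 3.1
  endloop
 endfacet
 facet normal 0.120 -0.940 0.320
  outer loop
   vertex 2.3 2.0 2.9
   vertex 0.2 1.8 3.1
   vertex 2.4 1.4 1.1
  endloop
 endfacet
 facet normal 0.559 -0.777 0.290
  outer loop
   vertex 2.3 2.0 2.9
   vertex 2.4 1.4 1.1
   vertex 3.9 3.3 3.3
  endloop
 endfacet
 facet normal -0.951 -0.149 -0.272
  outer loop
   vertex 0.9 1.9 0.6
   vertex 0.2 1.8 3.1
   vertex 0.7 3.9 0.2
  endloop
 endfacet
 facet normal -0.279 -0.953 -0.116
  outer loop
   vertex 0.9 1.9 0.6
   vertex 2.4 1.4 1.1
   vertex 0.2 1.8 3.1
  endloop
 endfacet
 facet normal 0.591 0.644 -0.486
  outer loop
   vertex 1.3 3.5 0.4
   vertex 0.7 3.9 0.2
   vertex 3.9 3.3 3.3
  endloop
 endfacet
 facet normal 0.740 0.170 -0.651
  outer loop
   vertex 1.3 3.5 0.4
   vertex 3.9 3.3 3.3
   vertex 2.4 1.4 1.1
  endloop
 endfacet
 facet normal 0.206 -0.172 -0.963
  outer loop
   vertex 1.3 3.5 0.4
   vertex 0.9 1.9 0.6
   vertex 0.7 3.9 0.2
  endloop
 endfacet
 facet normal 0.256 -0.183 -0.949
  outer loop
   vertex 1.3 3.5 0.4
   vertex 2.4 1.4 1.1
   vertex 0.9 1.9 0.6
  endloop
 endfacet
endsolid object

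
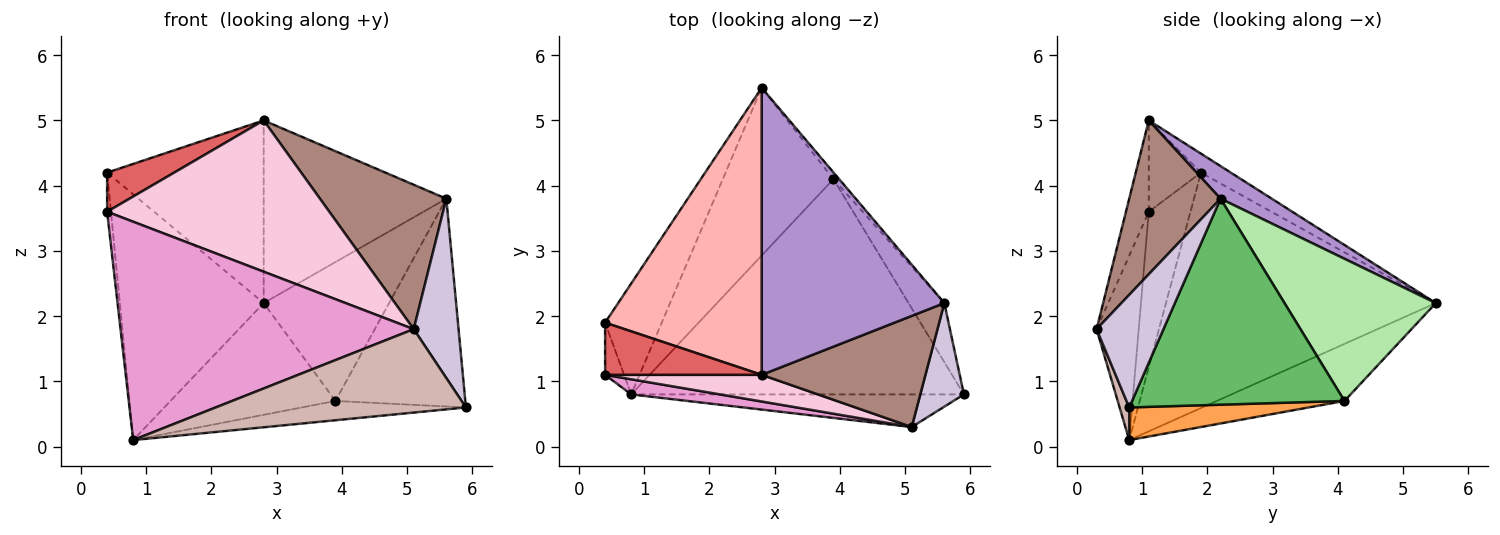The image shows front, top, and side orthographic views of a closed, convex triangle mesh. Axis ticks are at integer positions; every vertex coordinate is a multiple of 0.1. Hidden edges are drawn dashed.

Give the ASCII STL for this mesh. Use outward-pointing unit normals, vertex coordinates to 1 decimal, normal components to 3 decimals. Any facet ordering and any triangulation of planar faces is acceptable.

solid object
 facet normal -0.863 0.460 -0.208
  outer loop
   vertex 0.8 0.8 0.1
   vertex 0.4 1.9 4.2
   vertex 2.8 5.5 2.2
  endloop
 endfacet
 facet normal -0.989 0.091 -0.121
  outer loop
   vertex 0.4 1.1 3.6
   vertex 0.4 1.9 4.2
   vertex 0.8 0.8 0.1
  endloop
 endfacet
 facet normal 0.097 0.089 -0.991
  outer loop
   vertex 3.9 4.1 0.7
   vertex 5.9 0.8 0.6
   vertex 0.8 0.8 0.1
  endloop
 endfacet
 facet normal -0.394 0.510 -0.765
  outer loop
   vertex 3.9 4.1 0.7
   vertex 0.8 0.8 0.1
   vertex 2.8 5.5 2.2
  endloop
 endfacet
 facet normal 0.844 0.516 -0.147
  outer loop
   vertex 3.9 4.1 0.7
   vertex 5.6 2.2 3.8
   vertex 5.9 0.8 0.6
  endloop
 endfacet
 facet normal 0.770 0.638 -0.031
  outer loop
   vertex 3.9 4.1 0.7
   vertex 2.8 5.5 2.2
   vertex 5.6 2.2 3.8
  endloop
 endfacet
 facet normal -0.423 -0.544 0.725
  outer loop
   vertex 2.8 1.1 5.0
   vertex 0.4 1.9 4.2
   vertex 0.4 1.1 3.6
  endloop
 endfacet
 facet normal -0.102 0.534 0.839
  outer loop
   vertex 2.8 1.1 5.0
   vertex 2.8 5.5 2.2
   vertex 0.4 1.9 4.2
  endloop
 endfacet
 facet normal 0.149 0.531 0.834
  outer loop
   vertex 2.8 1.1 5.0
   vertex 5.6 2.2 3.8
   vertex 2.8 5.5 2.2
  endloop
 endfacet
 facet normal 0.791 -0.530 0.306
  outer loop
   vertex 5.1 0.3 1.8
   vertex 5.9 0.8 0.6
   vertex 5.6 2.2 3.8
  endloop
 endfacet
 facet normal 0.497 -0.688 0.529
  outer loop
   vertex 5.1 0.3 1.8
   vertex 5.6 2.2 3.8
   vertex 2.8 1.1 5.0
  endloop
 endfacet
 facet normal 0.036 -0.931 -0.364
  outer loop
   vertex 5.1 0.3 1.8
   vertex 0.8 0.8 0.1
   vertex 5.9 0.8 0.6
  endloop
 endfacet
 facet normal -0.142 -0.988 0.068
  outer loop
   vertex 5.1 0.3 1.8
   vertex 0.4 1.1 3.6
   vertex 0.8 0.8 0.1
  endloop
 endfacet
 facet normal -0.101 -0.980 0.173
  outer loop
   vertex 5.1 0.3 1.8
   vertex 2.8 1.1 5.0
   vertex 0.4 1.1 3.6
  endloop
 endfacet
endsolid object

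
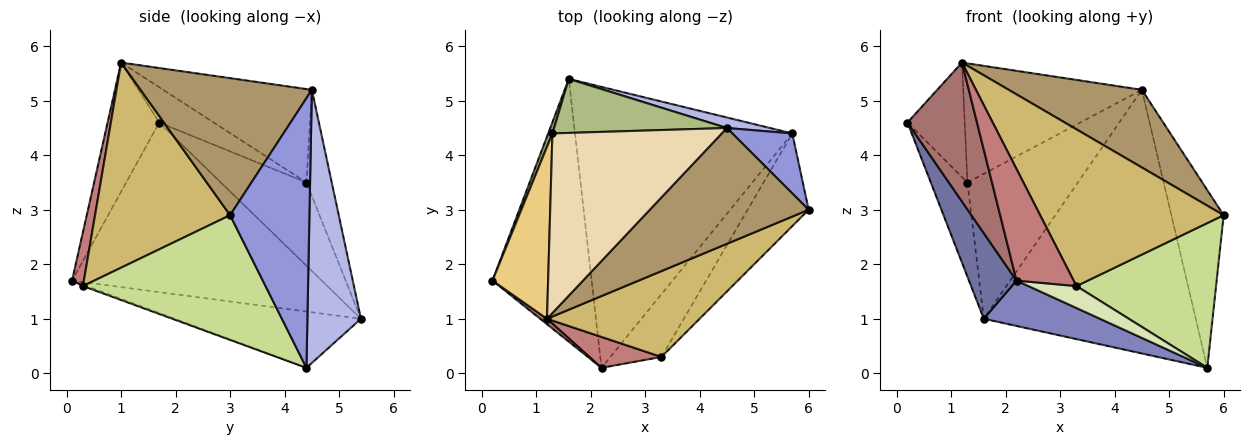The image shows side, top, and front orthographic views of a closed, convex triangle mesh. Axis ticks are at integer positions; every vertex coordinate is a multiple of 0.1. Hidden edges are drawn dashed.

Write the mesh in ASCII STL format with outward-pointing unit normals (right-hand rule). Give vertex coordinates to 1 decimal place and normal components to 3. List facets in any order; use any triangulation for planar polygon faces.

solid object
 facet normal -0.852 -0.162 -0.498
  outer loop
   vertex 2.2 0.1 1.7
   vertex 0.2 1.7 4.6
   vertex 1.6 5.4 1.0
  endloop
 endfacet
 facet normal -0.248 -0.154 -0.956
  outer loop
   vertex 5.7 4.4 0.1
   vertex 2.2 0.1 1.7
   vertex 1.6 5.4 1.0
  endloop
 endfacet
 facet normal 0.821 0.541 0.183
  outer loop
   vertex 5.7 4.4 0.1
   vertex 4.5 4.5 5.2
   vertex 6.0 3.0 2.9
  endloop
 endfacet
 facet normal 0.245 0.969 0.039
  outer loop
   vertex 5.7 4.4 0.1
   vertex 1.6 5.4 1.0
   vertex 4.5 4.5 5.2
  endloop
 endfacet
 facet normal -0.918 0.393 0.047
  outer loop
   vertex 1.3 4.4 3.5
   vertex 1.6 5.4 1.0
   vertex 0.2 1.7 4.6
  endloop
 endfacet
 facet normal -0.210 0.916 0.341
  outer loop
   vertex 1.3 4.4 3.5
   vertex 4.5 4.5 5.2
   vertex 1.6 5.4 1.0
  endloop
 endfacet
 facet normal 0.740 -0.566 -0.362
  outer loop
   vertex 3.3 0.3 1.6
   vertex 5.7 4.4 0.1
   vertex 6.0 3.0 2.9
  endloop
 endfacet
 facet normal -0.026 -0.330 -0.944
  outer loop
   vertex 3.3 0.3 1.6
   vertex 2.2 0.1 1.7
   vertex 5.7 4.4 0.1
  endloop
 endfacet
 facet normal 0.582 -0.453 0.675
  outer loop
   vertex 1.2 1.0 5.7
   vertex 6.0 3.0 2.9
   vertex 4.5 4.5 5.2
  endloop
 endfacet
 facet normal 0.542 -0.737 0.404
  outer loop
   vertex 1.2 1.0 5.7
   vertex 3.3 0.3 1.6
   vertex 6.0 3.0 2.9
  endloop
 endfacet
 facet normal -0.467 0.490 0.736
  outer loop
   vertex 1.2 1.0 5.7
   vertex 1.3 4.4 3.5
   vertex 0.2 1.7 4.6
  endloop
 endfacet
 facet normal -0.418 0.502 0.757
  outer loop
   vertex 1.2 1.0 5.7
   vertex 4.5 4.5 5.2
   vertex 1.3 4.4 3.5
  endloop
 endfacet
 facet normal -0.596 -0.802 0.031
  outer loop
   vertex 1.2 1.0 5.7
   vertex 0.2 1.7 4.6
   vertex 2.2 0.1 1.7
  endloop
 endfacet
 facet normal 0.196 -0.945 0.262
  outer loop
   vertex 1.2 1.0 5.7
   vertex 2.2 0.1 1.7
   vertex 3.3 0.3 1.6
  endloop
 endfacet
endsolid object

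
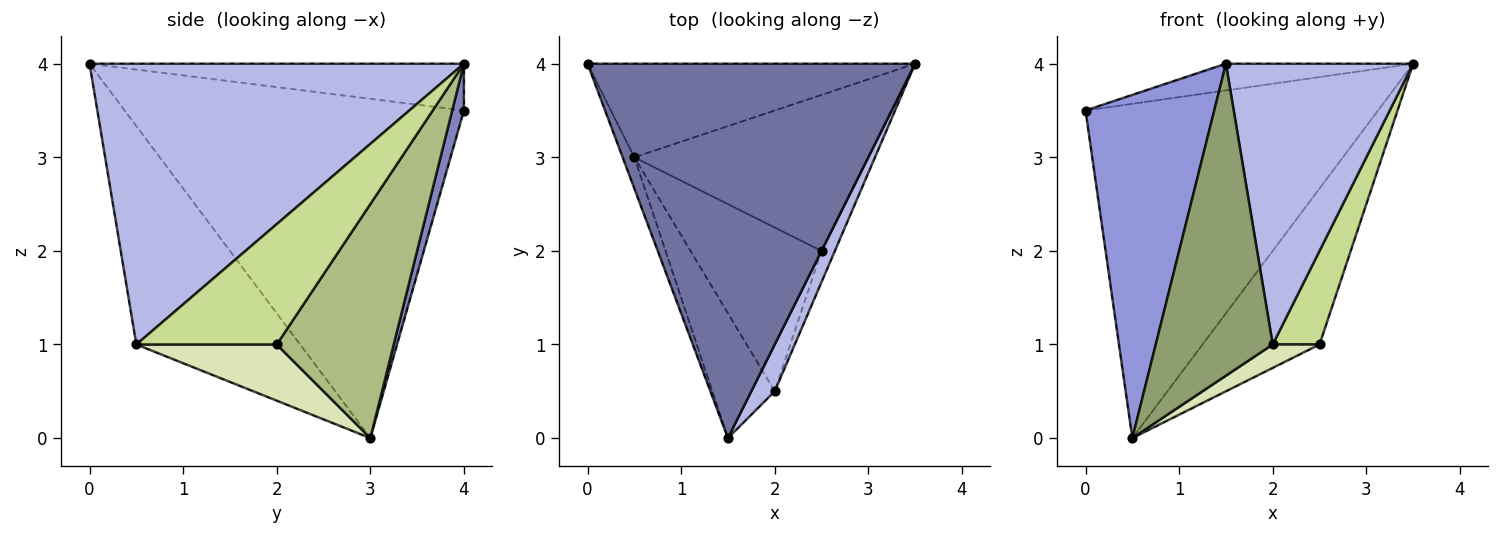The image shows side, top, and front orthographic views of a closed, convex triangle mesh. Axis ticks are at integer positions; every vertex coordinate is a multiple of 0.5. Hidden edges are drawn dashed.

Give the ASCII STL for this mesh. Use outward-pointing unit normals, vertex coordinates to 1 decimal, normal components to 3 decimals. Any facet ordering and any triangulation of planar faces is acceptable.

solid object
 facet normal -0.141 0.071 0.987
  outer loop
   vertex 1.5 0.0 4.0
   vertex 3.5 4.0 4.0
   vertex 0.0 4.0 3.5
  endloop
 endfacet
 facet normal 0.038 0.962 -0.269
  outer loop
   vertex 0.5 3.0 0.0
   vertex 0.0 4.0 3.5
   vertex 3.5 4.0 4.0
  endloop
 endfacet
 facet normal -0.935 -0.354 -0.032
  outer loop
   vertex 0.5 3.0 0.0
   vertex 1.5 0.0 4.0
   vertex 0.0 4.0 3.5
  endloop
 endfacet
 facet normal 0.892 -0.446 0.074
  outer loop
   vertex 2.0 0.5 1.0
   vertex 3.5 4.0 4.0
   vertex 1.5 0.0 4.0
  endloop
 endfacet
 facet normal -0.793 -0.566 -0.226
  outer loop
   vertex 2.0 0.5 1.0
   vertex 1.5 0.0 4.0
   vertex 0.5 3.0 0.0
  endloop
 endfacet
 facet normal 0.577 0.577 -0.577
  outer loop
   vertex 2.5 2.0 1.0
   vertex 0.5 3.0 0.0
   vertex 3.5 4.0 4.0
  endloop
 endfacet
 facet normal 0.943 -0.314 -0.105
  outer loop
   vertex 2.5 2.0 1.0
   vertex 3.5 4.0 4.0
   vertex 2.0 0.5 1.0
  endloop
 endfacet
 facet normal 0.391 -0.130 -0.911
  outer loop
   vertex 2.5 2.0 1.0
   vertex 2.0 0.5 1.0
   vertex 0.5 3.0 0.0
  endloop
 endfacet
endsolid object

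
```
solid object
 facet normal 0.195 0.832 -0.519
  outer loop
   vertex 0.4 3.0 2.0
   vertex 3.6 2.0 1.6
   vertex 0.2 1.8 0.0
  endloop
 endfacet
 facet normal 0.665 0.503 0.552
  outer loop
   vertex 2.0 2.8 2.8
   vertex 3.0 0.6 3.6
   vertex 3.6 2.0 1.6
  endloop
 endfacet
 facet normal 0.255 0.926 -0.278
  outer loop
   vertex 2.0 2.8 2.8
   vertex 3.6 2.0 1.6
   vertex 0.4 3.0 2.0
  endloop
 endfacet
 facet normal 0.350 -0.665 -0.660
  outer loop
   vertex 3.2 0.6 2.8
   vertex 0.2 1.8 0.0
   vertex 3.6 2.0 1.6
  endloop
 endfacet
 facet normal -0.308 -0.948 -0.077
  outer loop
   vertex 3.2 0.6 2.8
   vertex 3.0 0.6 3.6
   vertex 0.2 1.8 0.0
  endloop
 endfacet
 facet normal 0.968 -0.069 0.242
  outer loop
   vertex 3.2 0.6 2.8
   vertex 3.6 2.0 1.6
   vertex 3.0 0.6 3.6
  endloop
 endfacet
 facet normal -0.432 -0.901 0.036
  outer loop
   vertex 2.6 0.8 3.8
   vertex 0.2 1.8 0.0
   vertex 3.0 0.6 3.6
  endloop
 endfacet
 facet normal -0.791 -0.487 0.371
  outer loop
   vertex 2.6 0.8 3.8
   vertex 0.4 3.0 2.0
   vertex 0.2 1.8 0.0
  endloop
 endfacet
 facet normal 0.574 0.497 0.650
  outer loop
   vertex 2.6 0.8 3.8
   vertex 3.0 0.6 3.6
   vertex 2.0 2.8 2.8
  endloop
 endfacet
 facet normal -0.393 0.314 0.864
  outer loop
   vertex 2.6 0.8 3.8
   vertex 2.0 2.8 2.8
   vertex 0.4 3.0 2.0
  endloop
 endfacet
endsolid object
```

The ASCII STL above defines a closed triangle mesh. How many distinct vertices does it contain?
7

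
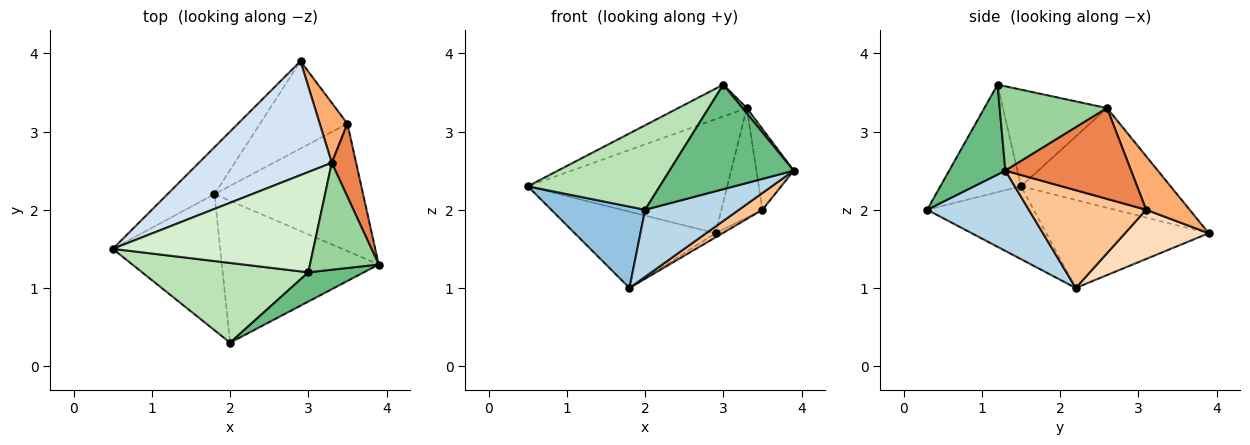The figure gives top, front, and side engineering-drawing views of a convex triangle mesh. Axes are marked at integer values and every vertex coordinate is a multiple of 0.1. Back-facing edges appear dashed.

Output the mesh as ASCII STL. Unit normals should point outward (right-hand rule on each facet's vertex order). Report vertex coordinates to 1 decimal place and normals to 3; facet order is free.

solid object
 facet normal -0.701 0.607 -0.374
  outer loop
   vertex 1.8 2.2 1.0
   vertex 0.5 1.5 2.3
   vertex 2.9 3.9 1.7
  endloop
 endfacet
 facet normal -0.503 -0.443 -0.742
  outer loop
   vertex 2.0 0.3 2.0
   vertex 0.5 1.5 2.3
   vertex 1.8 2.2 1.0
  endloop
 endfacet
 facet normal 0.420 -0.388 -0.821
  outer loop
   vertex 2.0 0.3 2.0
   vertex 1.8 2.2 1.0
   vertex 3.9 1.3 2.5
  endloop
 endfacet
 facet normal -0.469 0.625 0.625
  outer loop
   vertex 3.3 2.6 3.3
   vertex 2.9 3.9 1.7
   vertex 0.5 1.5 2.3
  endloop
 endfacet
 facet normal 0.929 0.275 0.249
  outer loop
   vertex 3.5 3.1 2.0
   vertex 3.3 2.6 3.3
   vertex 3.9 1.3 2.5
  endloop
 endfacet
 facet normal 0.681 0.642 0.352
  outer loop
   vertex 3.5 3.1 2.0
   vertex 2.9 3.9 1.7
   vertex 3.3 2.6 3.3
  endloop
 endfacet
 facet normal 0.546 -0.109 -0.830
  outer loop
   vertex 3.5 3.1 2.0
   vertex 3.9 1.3 2.5
   vertex 1.8 2.2 1.0
  endloop
 endfacet
 facet normal 0.490 0.041 -0.871
  outer loop
   vertex 3.5 3.1 2.0
   vertex 1.8 2.2 1.0
   vertex 2.9 3.9 1.7
  endloop
 endfacet
 facet normal 0.400 -0.883 0.247
  outer loop
   vertex 3.0 1.2 3.6
   vertex 2.0 0.3 2.0
   vertex 3.9 1.3 2.5
  endloop
 endfacet
 facet normal 0.775 -0.031 0.631
  outer loop
   vertex 3.0 1.2 3.6
   vertex 3.9 1.3 2.5
   vertex 3.3 2.6 3.3
  endloop
 endfacet
 facet normal -0.406 -0.664 0.627
  outer loop
   vertex 3.0 1.2 3.6
   vertex 0.5 1.5 2.3
   vertex 2.0 0.3 2.0
  endloop
 endfacet
 facet normal -0.417 0.275 0.866
  outer loop
   vertex 3.0 1.2 3.6
   vertex 3.3 2.6 3.3
   vertex 0.5 1.5 2.3
  endloop
 endfacet
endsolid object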